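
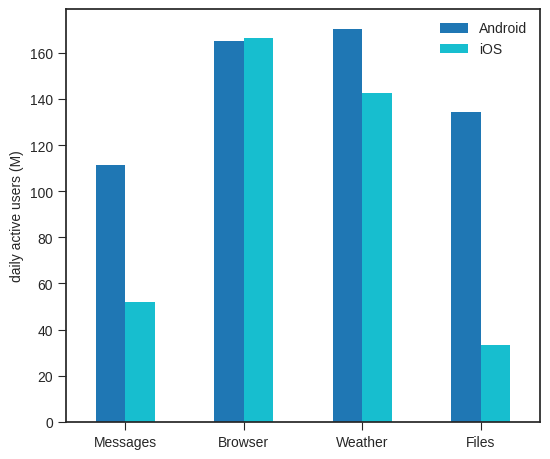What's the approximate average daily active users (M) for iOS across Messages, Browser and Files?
(60 + 160 + 40) / 3 ≈ 87.

≈ 87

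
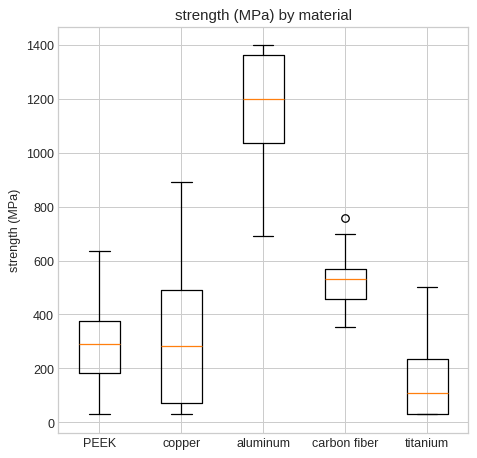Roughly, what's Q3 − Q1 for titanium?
Q3 ≈ 200, Q1 ≈ 0; IQR ≈ 200.

≈ 200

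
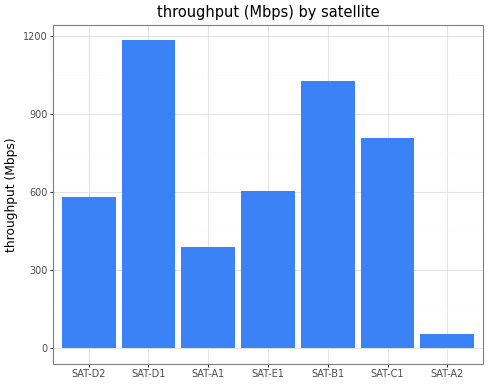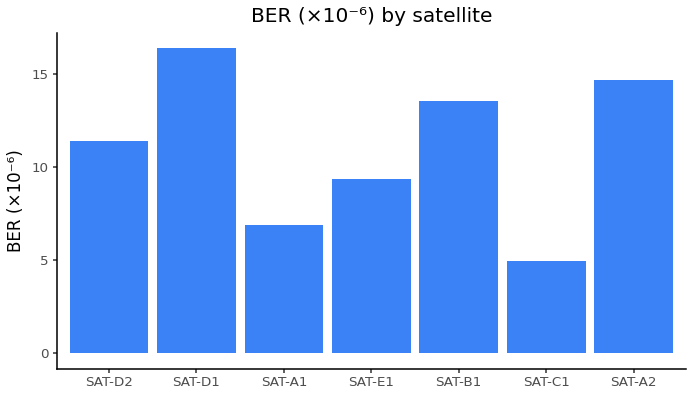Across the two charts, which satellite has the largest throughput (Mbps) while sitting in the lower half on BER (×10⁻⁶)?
Chart 2 median BER (×10⁻⁶) ≈ 12; below-median satellites: SAT-A1, SAT-E1, SAT-C1. Among those, SAT-C1 has the highest throughput (Mbps) (≈ 800).

SAT-C1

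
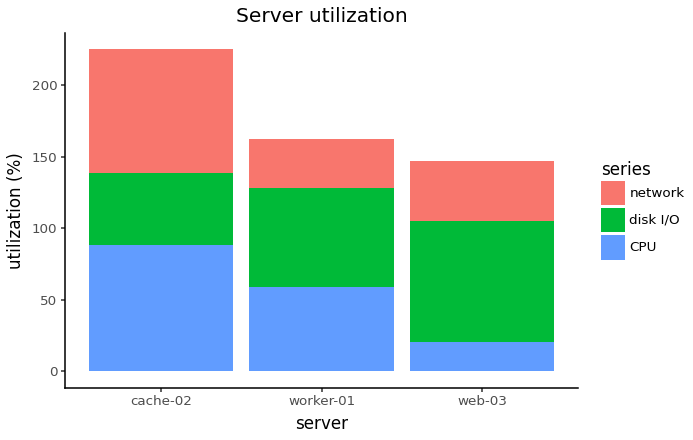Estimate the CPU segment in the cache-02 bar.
≈ 80

CPU top ≈ 80, bottom ≈ 0; segment ≈ 80.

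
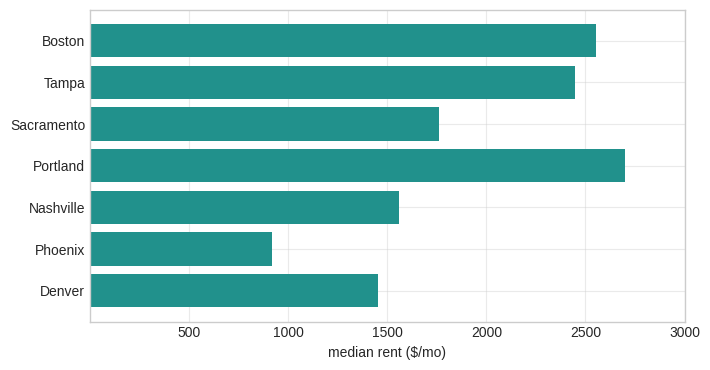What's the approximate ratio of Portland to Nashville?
≈ 1.67×

Portland ≈ 2500, Nashville ≈ 1500; 2500/1500 ≈ 1.67.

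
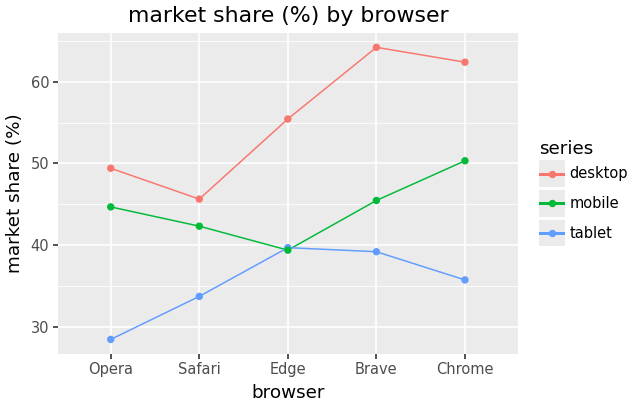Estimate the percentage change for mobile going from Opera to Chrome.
Opera ≈ 45, Chrome ≈ 50; (50 − 45) / 45 ≈ +11.1%.

≈ +11.1%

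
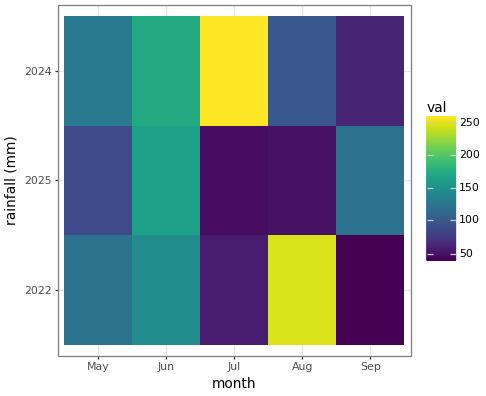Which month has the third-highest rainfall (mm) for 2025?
May

Top 4 for 2025: Jun ≈ 160, Sep ≈ 120, May ≈ 80, Aug ≈ 40.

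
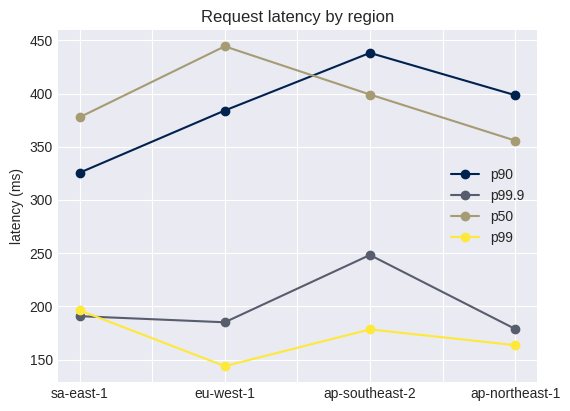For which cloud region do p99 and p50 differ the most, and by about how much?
eu-west-1, ≈ 300 ms

eu-west-1: p99 ≈ 150, p50 ≈ 450 → gap ≈ 300. Next-largest (ap-southeast-2) is only ≈ 200.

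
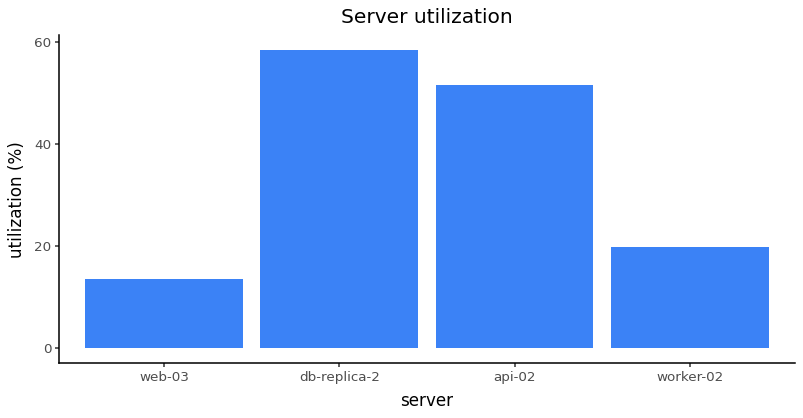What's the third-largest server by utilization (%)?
Top 4: db-replica-2 ≈ 60, api-02 ≈ 50, worker-02 ≈ 20, web-03 ≈ 15.

worker-02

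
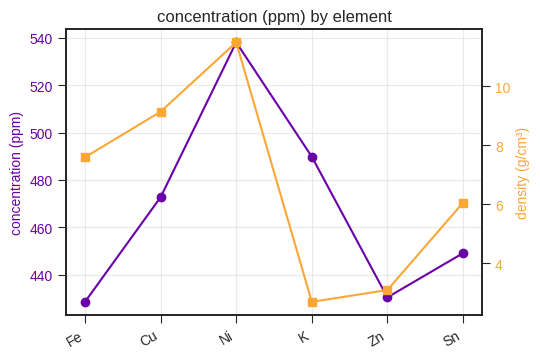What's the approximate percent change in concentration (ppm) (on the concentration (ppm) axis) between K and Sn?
K ≈ 490, Sn ≈ 450; (450 − 490) / 490 ≈ -8.2%.

≈ -8.2%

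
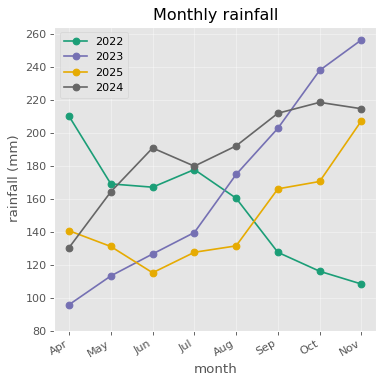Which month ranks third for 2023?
Sep

Top 4 for 2023: Nov ≈ 260, Oct ≈ 240, Sep ≈ 200, Aug ≈ 180.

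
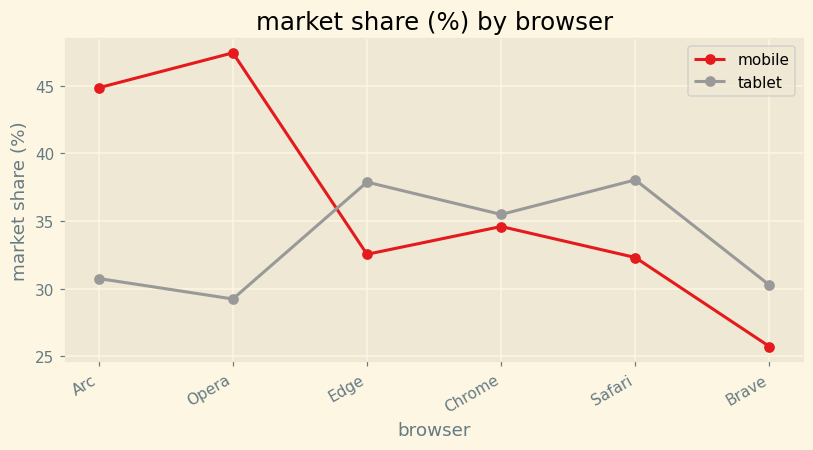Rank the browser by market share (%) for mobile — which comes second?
Arc

Top 3 for mobile: Opera ≈ 48, Arc ≈ 44, Chrome ≈ 34.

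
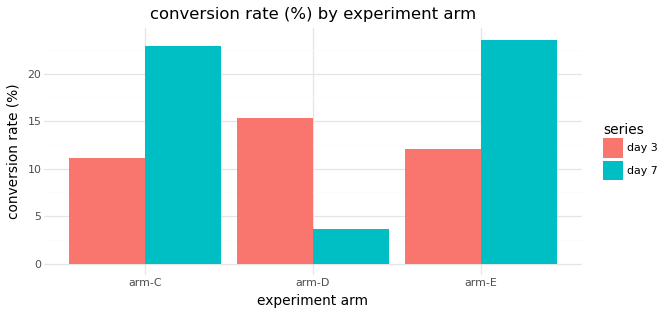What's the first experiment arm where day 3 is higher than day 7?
arm-C: day 3 ≈ 12 vs day 7 ≈ 22 (not yet); arm-D: day 3 ≈ 16 vs day 7 ≈ 4 (first crossover).

arm-D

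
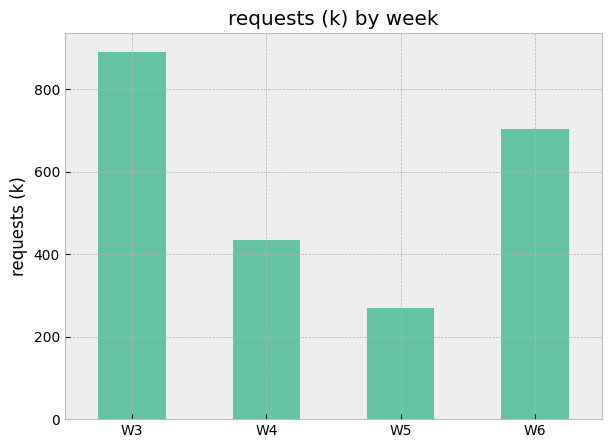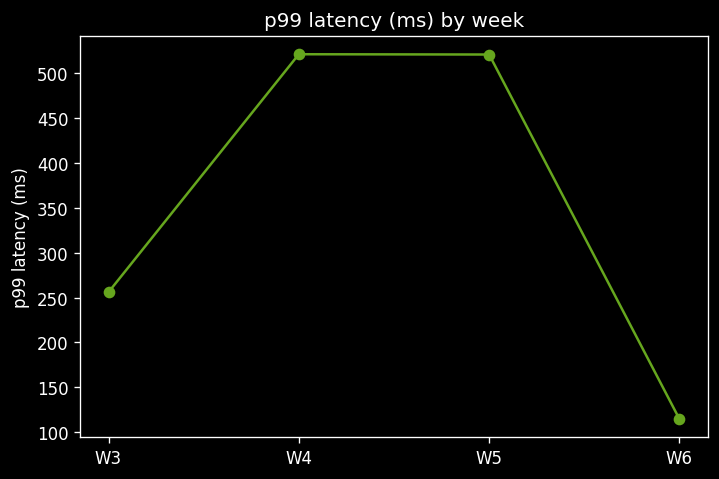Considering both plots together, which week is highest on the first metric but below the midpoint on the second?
W3

Chart 2 median p99 latency (ms) ≈ 400; below-median weeks: W3, W6. Among those, W3 has the highest requests (k) (≈ 900).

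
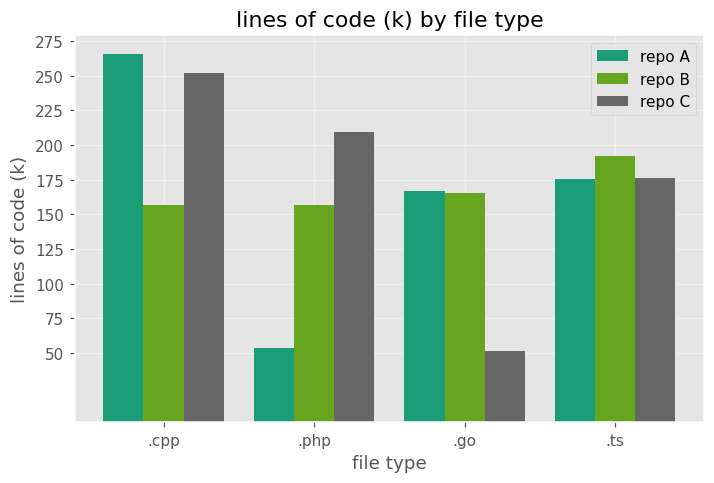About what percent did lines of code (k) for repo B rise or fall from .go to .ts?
.go ≈ 175, .ts ≈ 200; (200 − 175) / 175 ≈ +14.3%.

≈ +14.3%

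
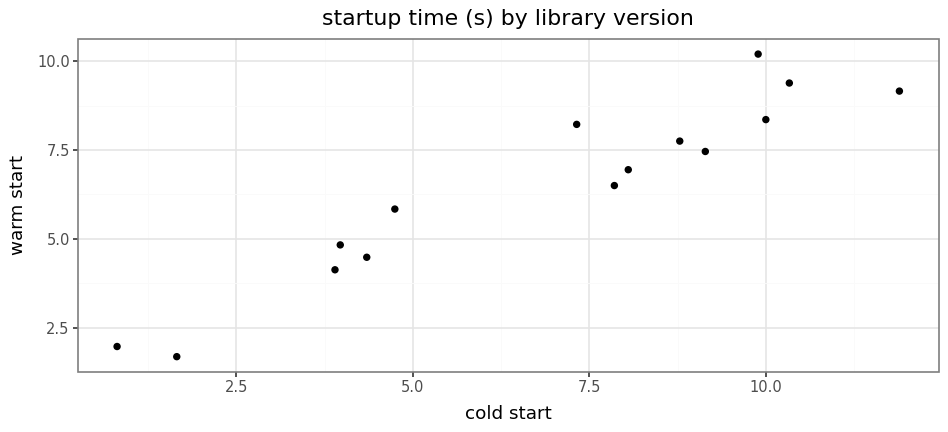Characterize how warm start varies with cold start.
Points are positively correlated; strong (|r| ≈ 1.0).

positive, strong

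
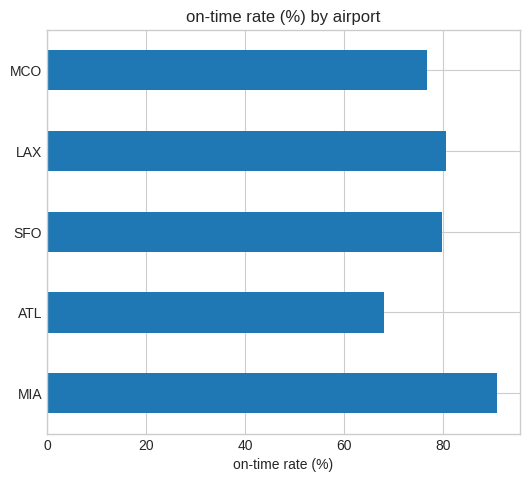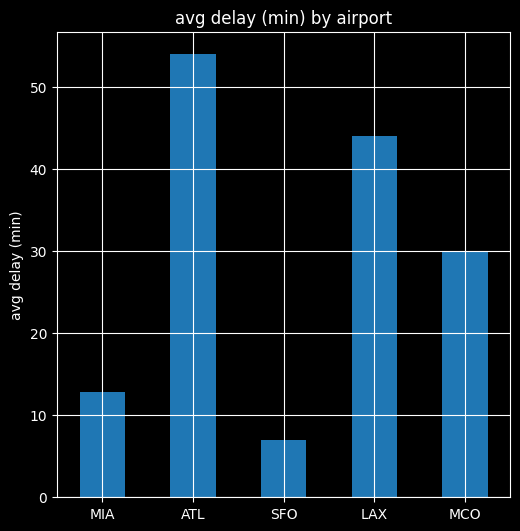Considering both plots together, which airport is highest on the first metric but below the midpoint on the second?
Chart 2 median avg delay (min) ≈ 30; below-median airports: MIA, SFO. Among those, MIA has the highest on-time rate (%) (≈ 90).

MIA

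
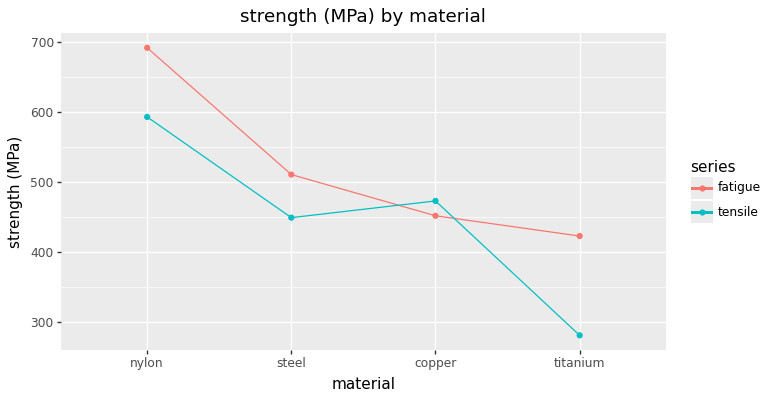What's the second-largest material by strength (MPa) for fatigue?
steel

Top 3 for fatigue: nylon ≈ 700, steel ≈ 500, copper ≈ 450.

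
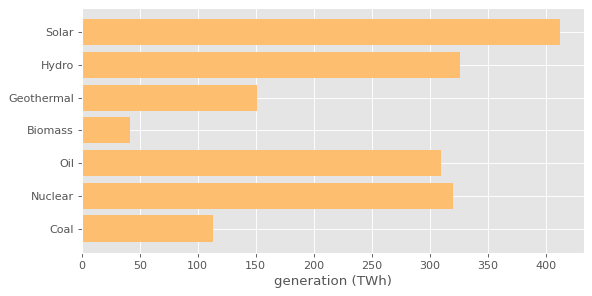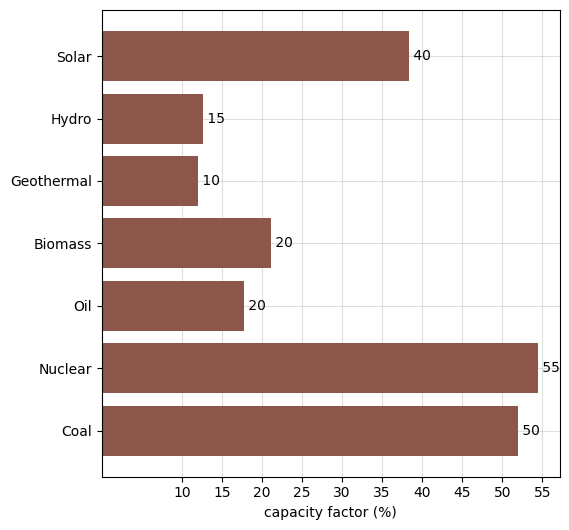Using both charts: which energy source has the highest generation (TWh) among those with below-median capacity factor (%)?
Chart 2 median capacity factor (%) ≈ 20; below-median energy sources: Hydro, Geothermal, Oil. Among those, Hydro has the highest generation (TWh) (≈ 350).

Hydro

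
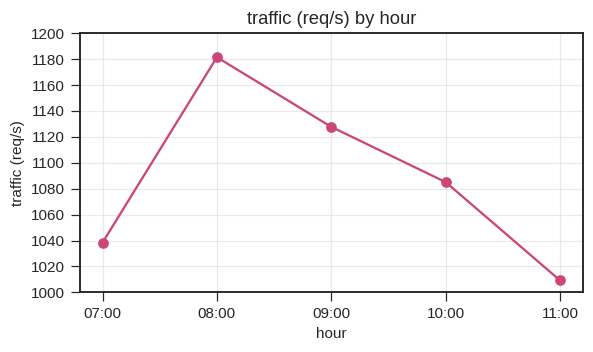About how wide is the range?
Max 08:00 ≈ 1180, min 11:00 ≈ 1000; range ≈ 180.

≈ 180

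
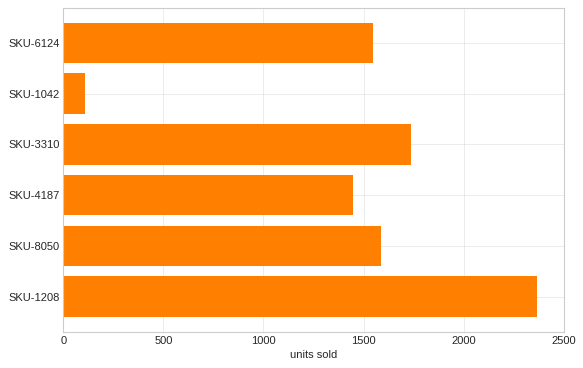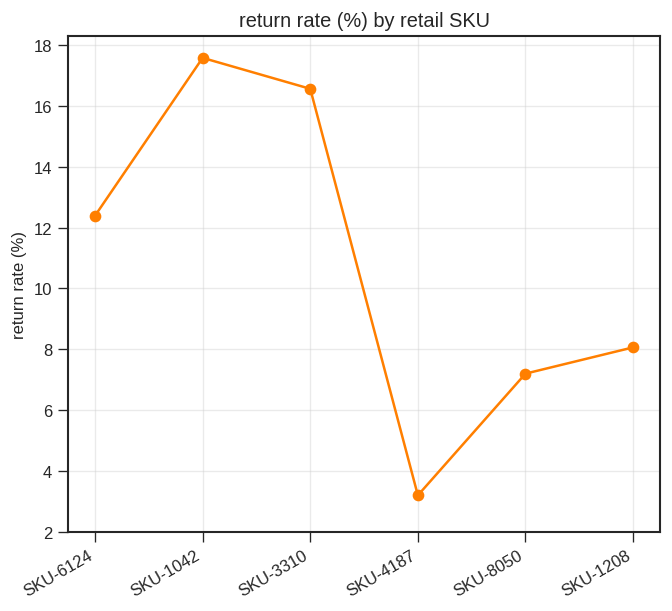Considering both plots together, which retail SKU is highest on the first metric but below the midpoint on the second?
SKU-1208

Chart 2 median return rate (%) ≈ 10; below-median retail SKUs: SKU-4187, SKU-8050, SKU-1208. Among those, SKU-1208 has the highest units sold (≈ 2500).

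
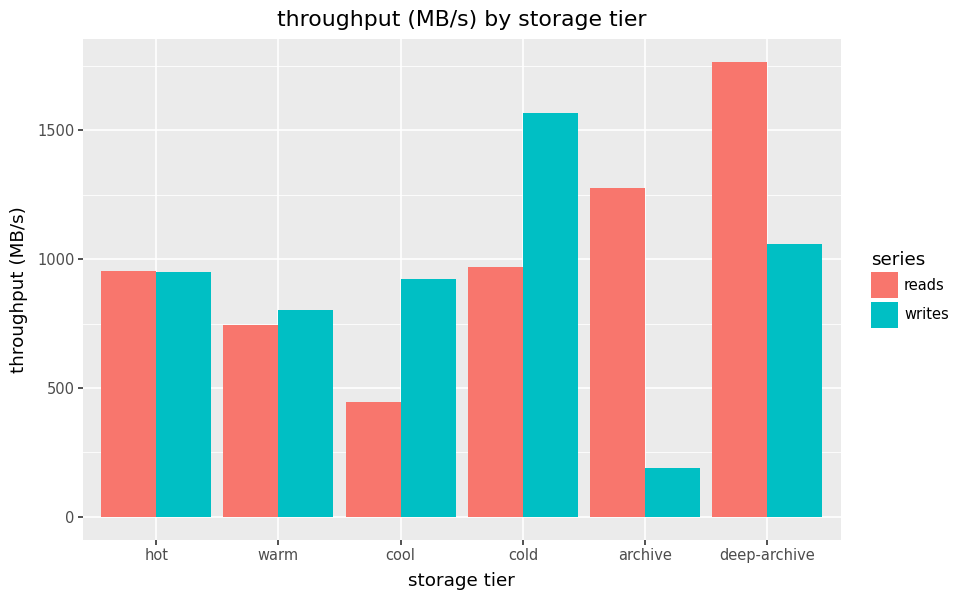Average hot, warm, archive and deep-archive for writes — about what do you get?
(1000 + 800 + 200 + 1000) / 4 ≈ 750.

≈ 750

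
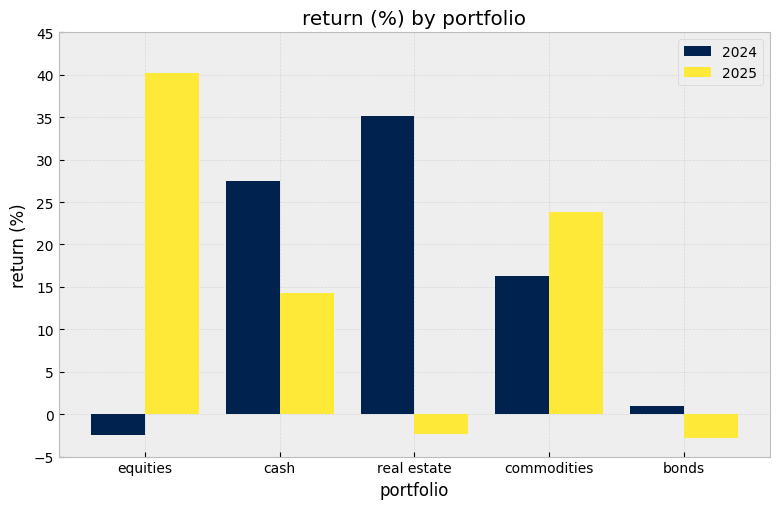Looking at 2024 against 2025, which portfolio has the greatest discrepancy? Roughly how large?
equities, ≈ 40 %

equities: 2024 ≈ 0, 2025 ≈ 40 → gap ≈ 40. Next-largest (real estate) is only ≈ 35.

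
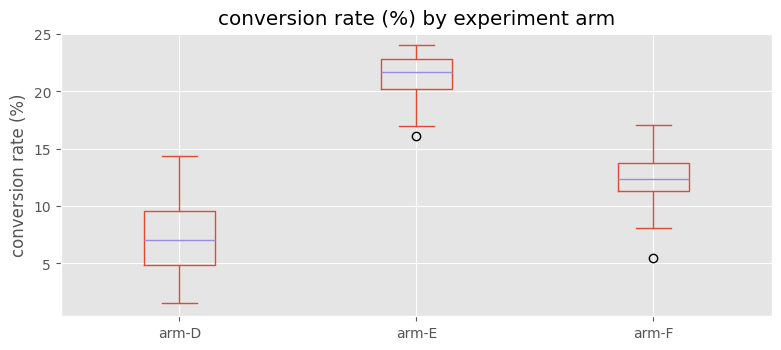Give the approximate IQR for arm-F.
Q3 ≈ 14, Q1 ≈ 12; IQR ≈ 2.

≈ 2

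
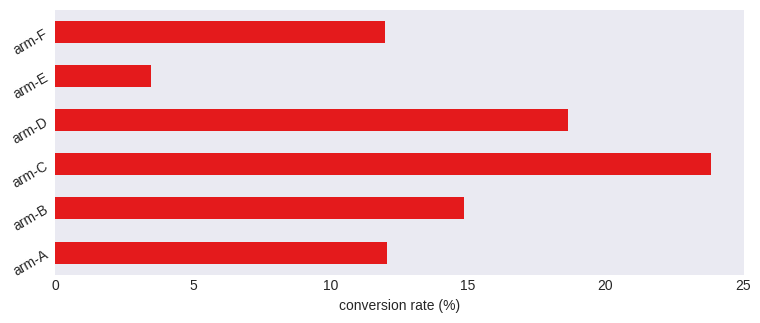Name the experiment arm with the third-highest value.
arm-B

Top 4: arm-C ≈ 24, arm-D ≈ 18, arm-B ≈ 14, arm-A ≈ 12.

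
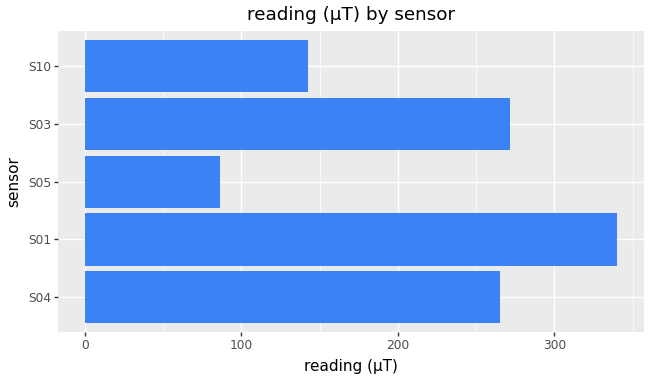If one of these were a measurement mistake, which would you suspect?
S05

S05 ≈ 100; the rest sit between ≈ 150 and ≈ 350.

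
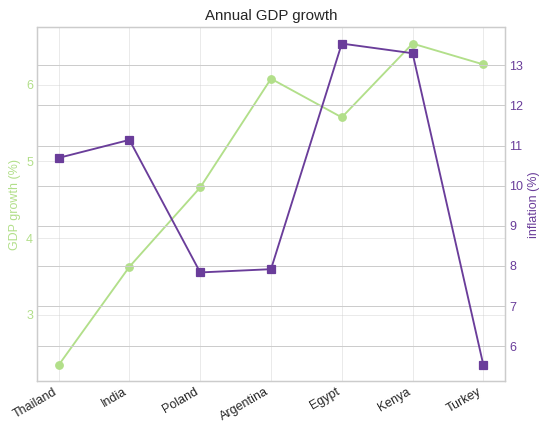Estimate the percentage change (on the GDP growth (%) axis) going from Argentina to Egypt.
Argentina ≈ 6.0, Egypt ≈ 5.5; (5.5 − 6.0) / 6.0 ≈ -8.3%.

≈ -8.3%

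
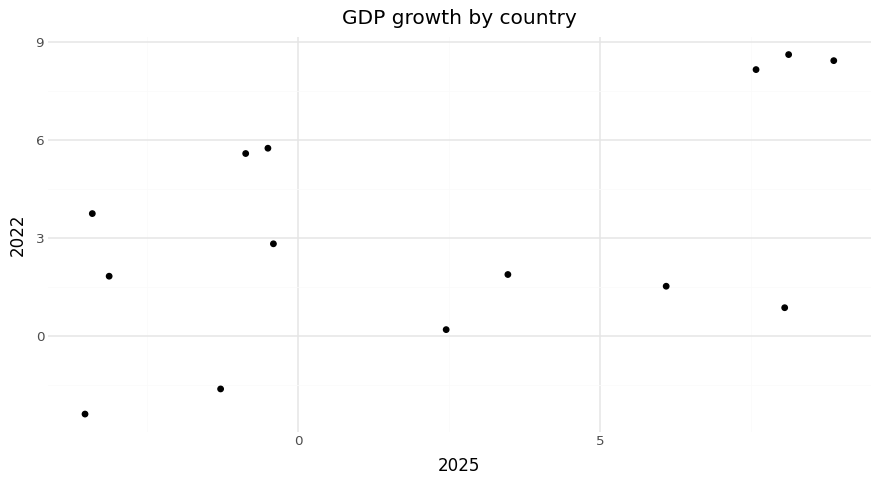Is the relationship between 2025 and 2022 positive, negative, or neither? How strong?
positive, moderate

Points are positively correlated; moderate (|r| ≈ 0.5).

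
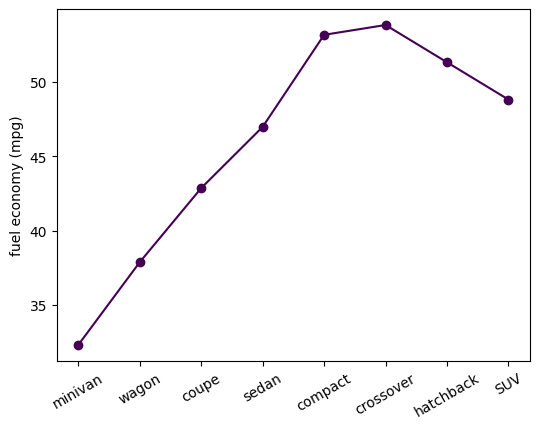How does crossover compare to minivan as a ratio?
crossover ≈ 54, minivan ≈ 32; 54/32 ≈ 1.69.

≈ 1.69×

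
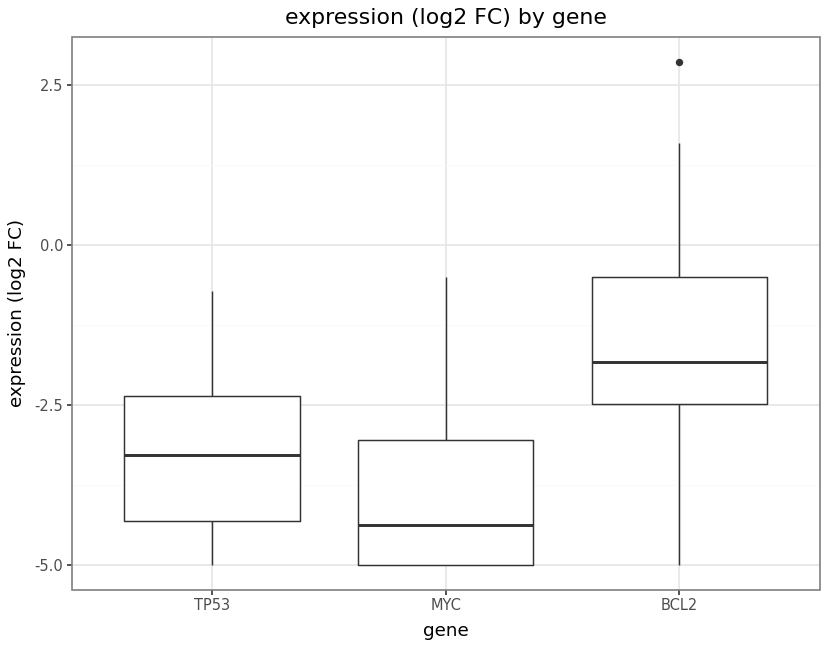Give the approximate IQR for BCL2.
Q3 ≈ -0.5, Q1 ≈ -2.5; IQR ≈ 2.0.

≈ 2.0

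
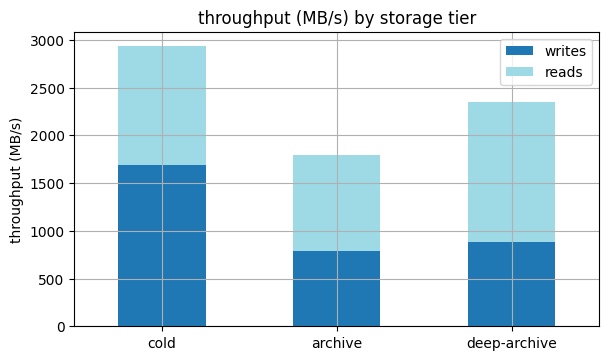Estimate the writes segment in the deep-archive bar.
≈ 1000

writes top ≈ 1000, bottom ≈ 0; segment ≈ 1000.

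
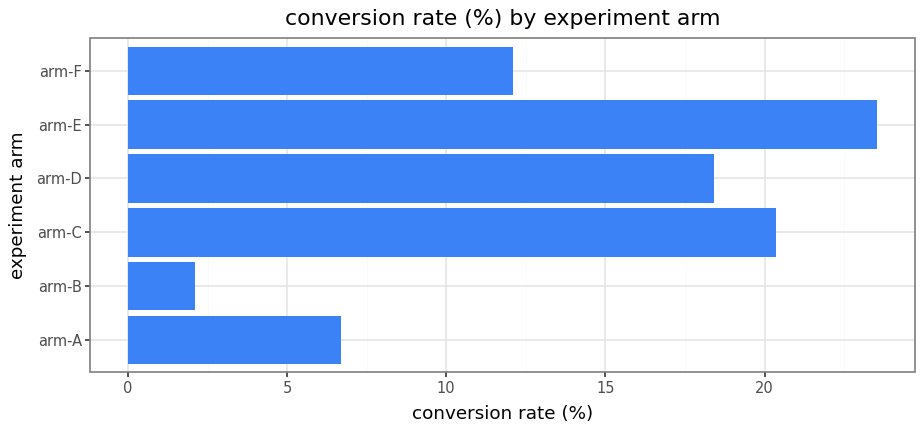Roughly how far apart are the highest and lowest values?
≈ 22

Max arm-E ≈ 24, min arm-B ≈ 2; range ≈ 22.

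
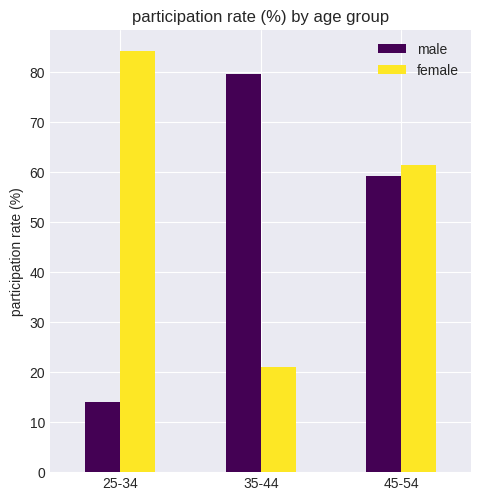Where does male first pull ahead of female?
25-34: male ≈ 10 vs female ≈ 80 (not yet); 35-44: male ≈ 80 vs female ≈ 20 (first crossover).

35-44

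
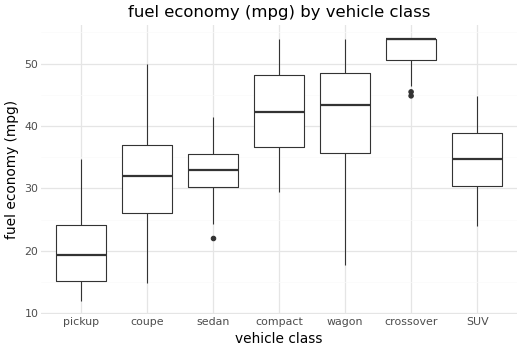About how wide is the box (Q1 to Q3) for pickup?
≈ 10

Q3 ≈ 25, Q1 ≈ 15; IQR ≈ 10.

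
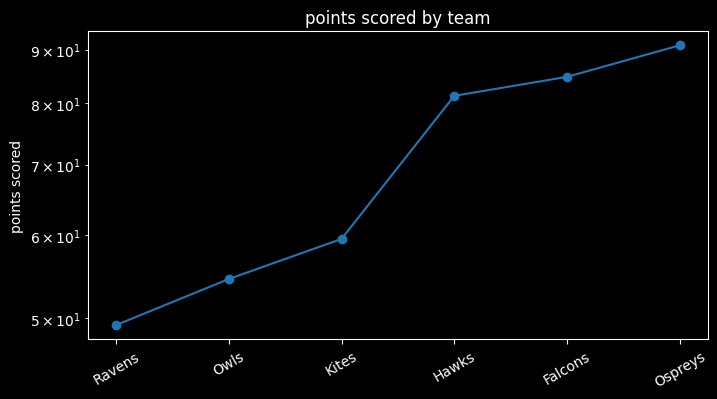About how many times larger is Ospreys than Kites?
Ospreys ≈ 90, Kites ≈ 60; 90/60 ≈ 1.5.

≈ 1.5×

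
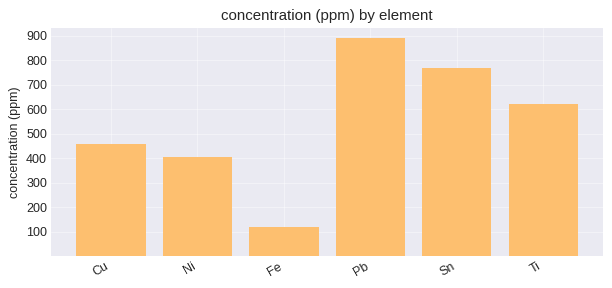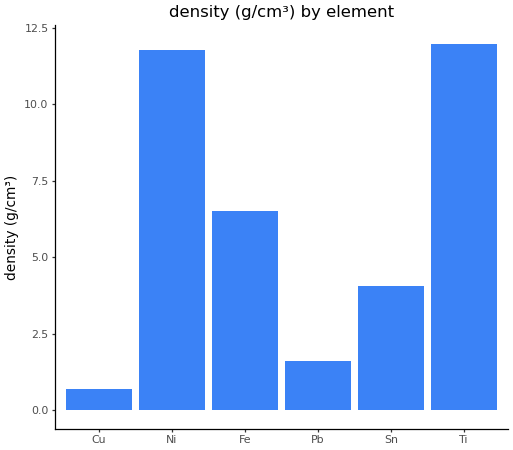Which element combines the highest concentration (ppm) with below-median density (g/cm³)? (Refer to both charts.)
Pb

Chart 2 median density (g/cm³) ≈ 6; below-median elements: Cu, Pb, Sn. Among those, Pb has the highest concentration (ppm) (≈ 900).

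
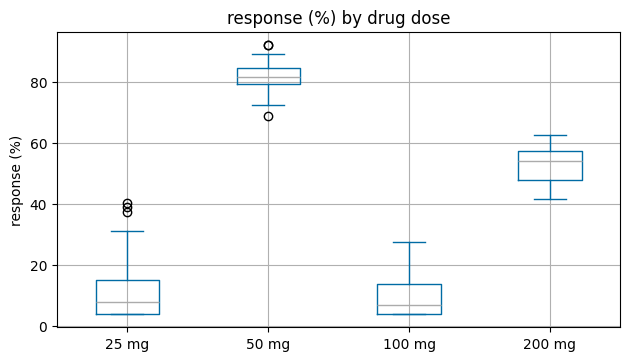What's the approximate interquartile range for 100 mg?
Q3 ≈ 10, Q1 ≈ 0; IQR ≈ 10.

≈ 10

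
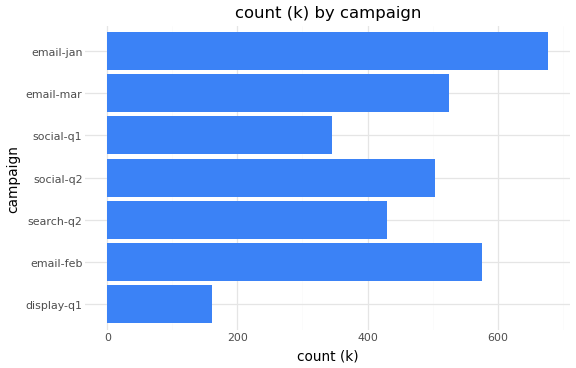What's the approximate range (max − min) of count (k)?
Max email-jan ≈ 700, min display-q1 ≈ 200; range ≈ 500.

≈ 500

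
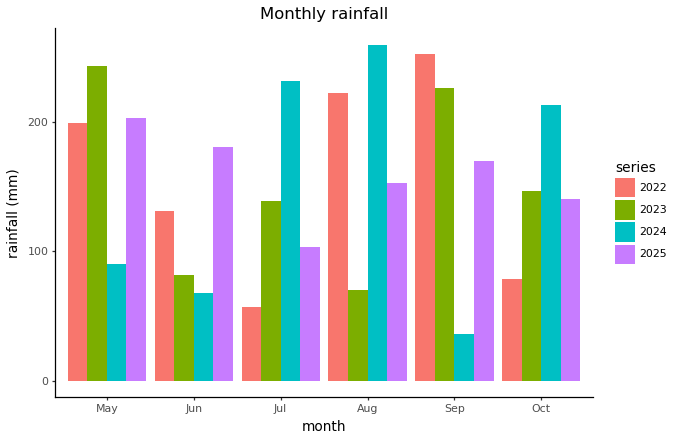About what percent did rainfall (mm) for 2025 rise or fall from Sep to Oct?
≈ -14.3%

Sep ≈ 175, Oct ≈ 150; (150 − 175) / 175 ≈ -14.3%.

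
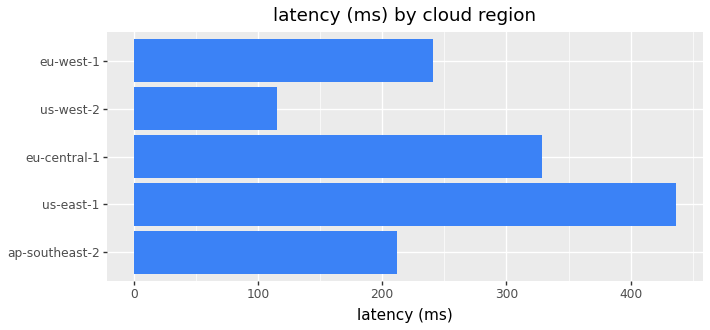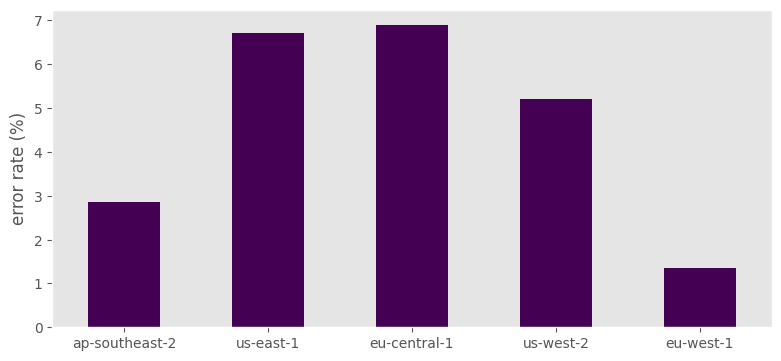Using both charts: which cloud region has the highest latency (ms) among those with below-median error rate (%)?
eu-west-1

Chart 2 median error rate (%) ≈ 5; below-median cloud regions: ap-southeast-2, eu-west-1. Among those, eu-west-1 has the highest latency (ms) (≈ 250).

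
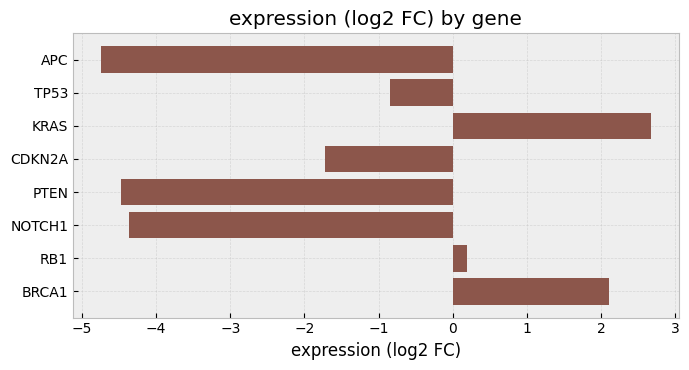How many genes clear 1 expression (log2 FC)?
Above 1: KRAS, BRCA1.

2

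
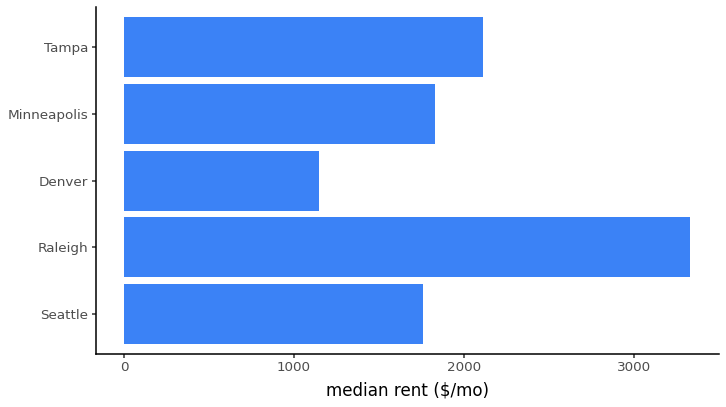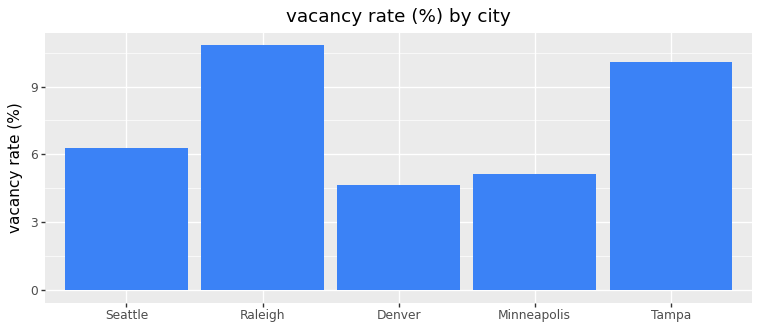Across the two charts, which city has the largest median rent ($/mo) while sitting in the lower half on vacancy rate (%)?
Minneapolis

Chart 2 median vacancy rate (%) ≈ 6; below-median cities: Denver, Minneapolis. Among those, Minneapolis has the highest median rent ($/mo) (≈ 2000).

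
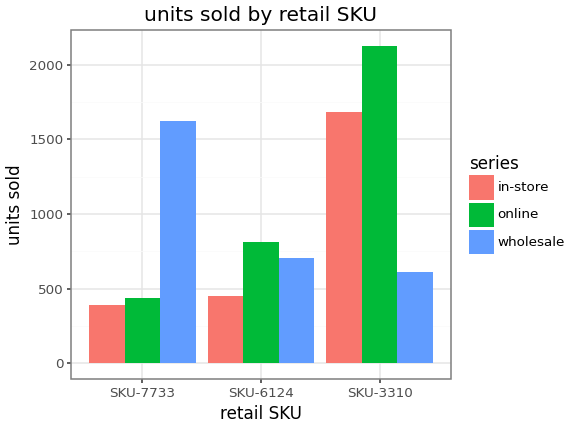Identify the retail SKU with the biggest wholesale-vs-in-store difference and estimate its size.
SKU-7733: wholesale ≈ 1600, in-store ≈ 400 → gap ≈ 1200. Next-largest (SKU-3310) is only ≈ 1000.

SKU-7733, ≈ 1200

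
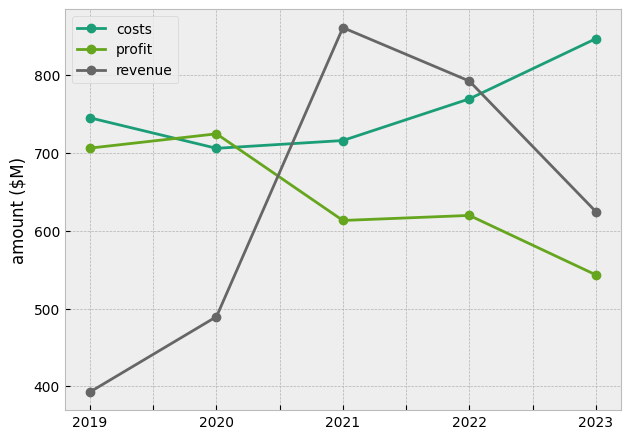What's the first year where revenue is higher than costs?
2021

2020: revenue ≈ 500 vs costs ≈ 700 (not yet); 2021: revenue ≈ 850 vs costs ≈ 700 (first crossover).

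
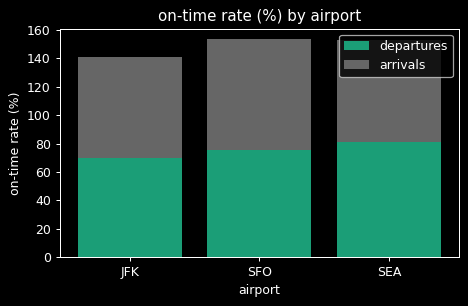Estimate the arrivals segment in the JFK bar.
arrivals top ≈ 140, bottom ≈ 60; segment ≈ 80.

≈ 80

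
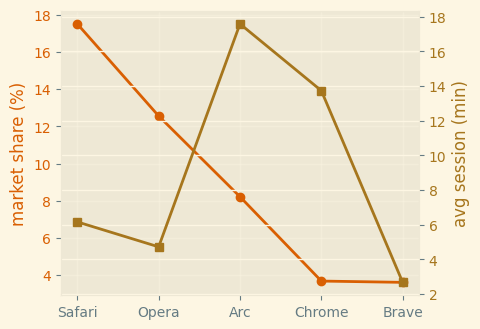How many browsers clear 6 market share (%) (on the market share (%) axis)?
Above 6: Safari, Opera, Arc.

3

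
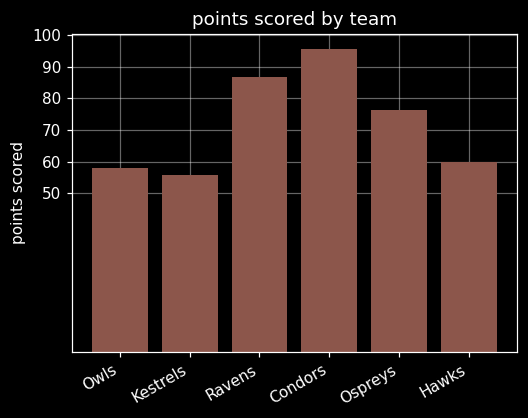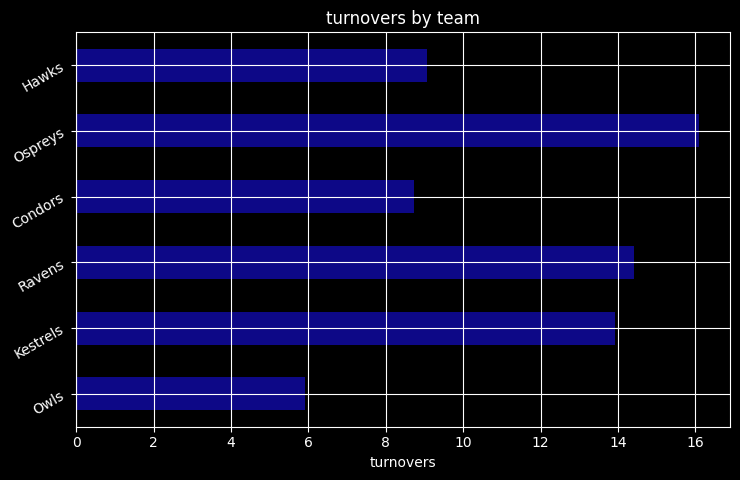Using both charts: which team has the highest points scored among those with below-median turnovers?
Chart 2 median turnovers ≈ 12; below-median teams: Owls, Condors, Hawks. Among those, Condors has the highest points scored (≈ 100).

Condors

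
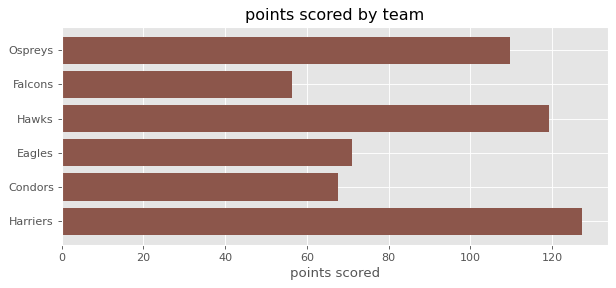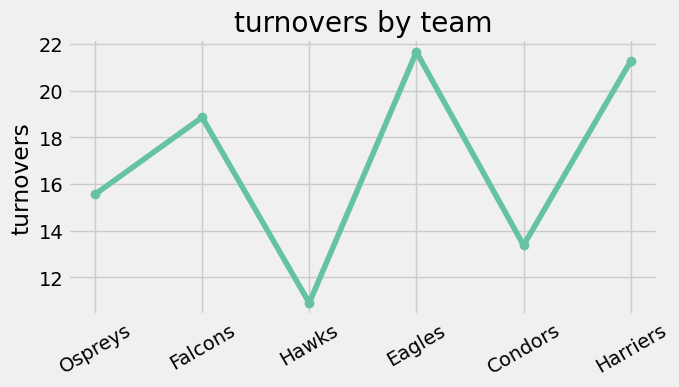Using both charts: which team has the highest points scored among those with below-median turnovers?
Chart 2 median turnovers ≈ 18; below-median teams: Ospreys, Hawks, Condors. Among those, Hawks has the highest points scored (≈ 120).

Hawks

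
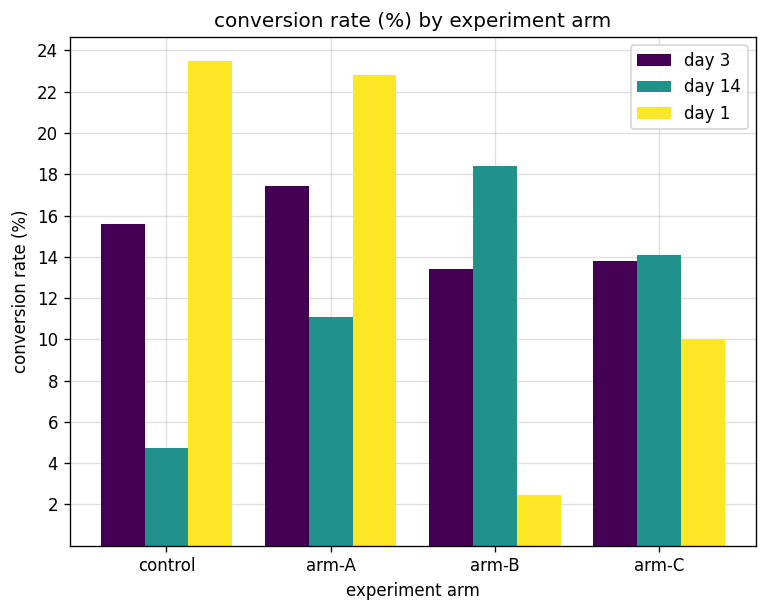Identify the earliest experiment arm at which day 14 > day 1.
arm-B

arm-A: day 14 ≈ 12 vs day 1 ≈ 22 (not yet); arm-B: day 14 ≈ 18 vs day 1 ≈ 2 (first crossover).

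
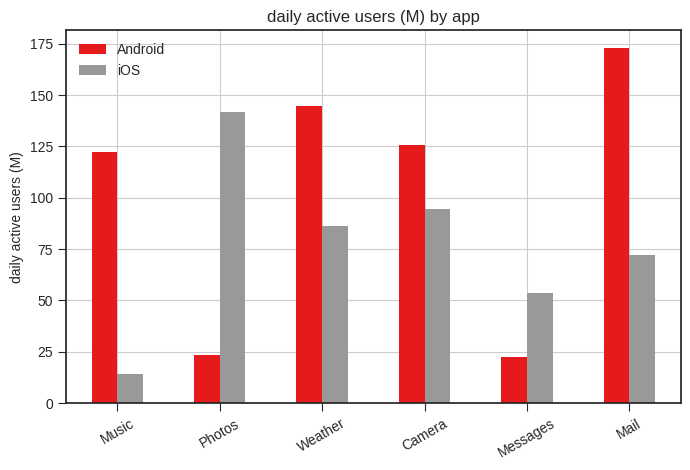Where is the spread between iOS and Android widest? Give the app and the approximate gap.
Photos: iOS ≈ 140, Android ≈ 20 → gap ≈ 120. Next-largest (Music) is only ≈ 100.

Photos, ≈ 120 M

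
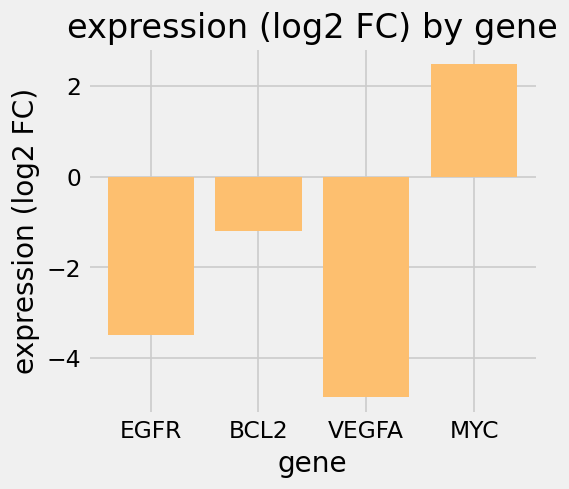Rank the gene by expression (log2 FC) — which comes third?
EGFR

Top 4: MYC ≈ 2, BCL2 ≈ -1, EGFR ≈ -3, VEGFA ≈ -5.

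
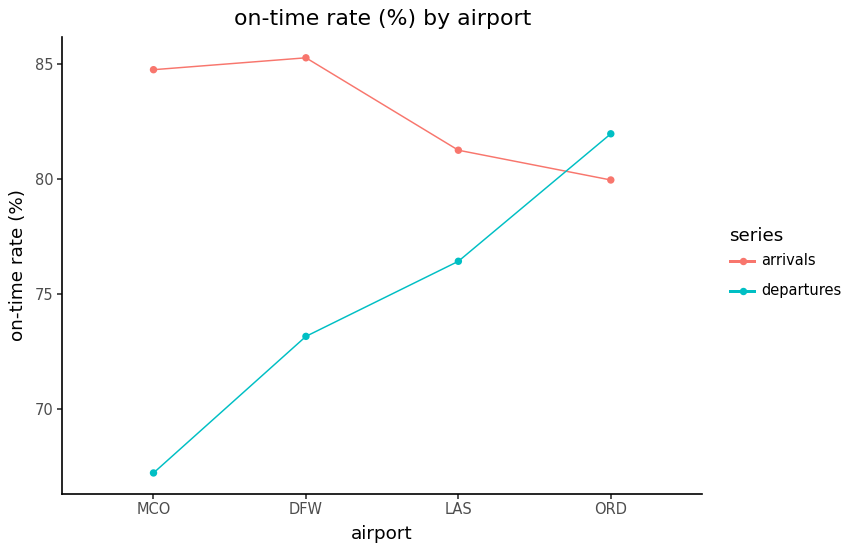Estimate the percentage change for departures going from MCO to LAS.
MCO ≈ 68, LAS ≈ 76; (76 − 68) / 68 ≈ +11.8%.

≈ +11.8%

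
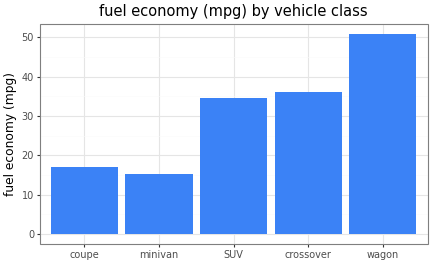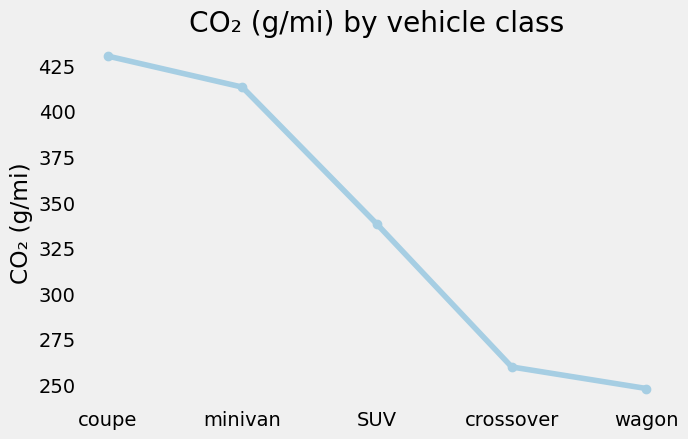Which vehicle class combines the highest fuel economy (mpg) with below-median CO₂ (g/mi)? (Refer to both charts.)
Chart 2 median CO₂ (g/mi) ≈ 350; below-median vehicle classes: crossover, wagon. Among those, wagon has the highest fuel economy (mpg) (≈ 50).

wagon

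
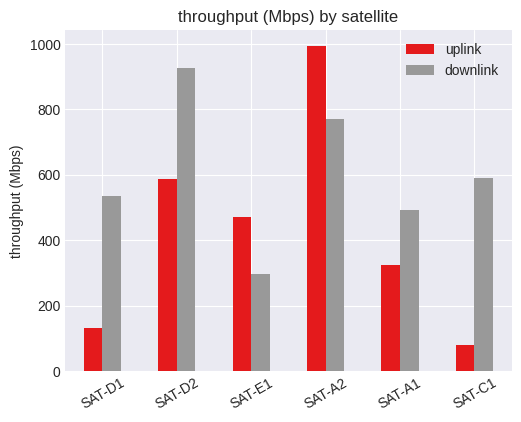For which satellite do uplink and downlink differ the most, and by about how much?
SAT-C1, ≈ 500 Mbps

SAT-C1: uplink ≈ 100, downlink ≈ 600 → gap ≈ 500. Next-largest (SAT-D1) is only ≈ 400.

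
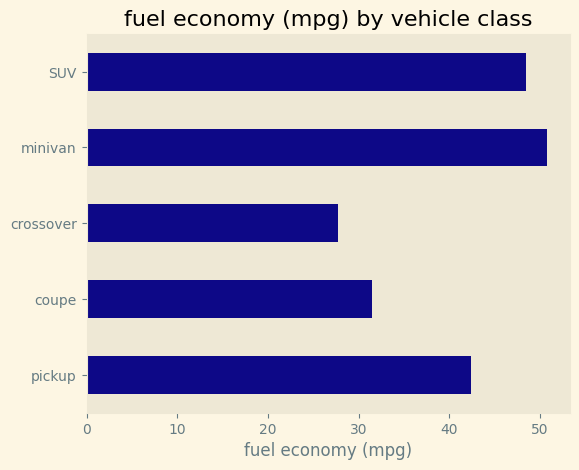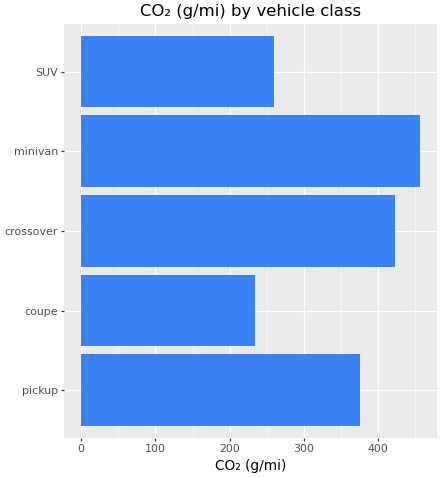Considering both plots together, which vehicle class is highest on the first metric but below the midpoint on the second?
SUV

Chart 2 median CO₂ (g/mi) ≈ 350; below-median vehicle classes: coupe, SUV. Among those, SUV has the highest fuel economy (mpg) (≈ 50).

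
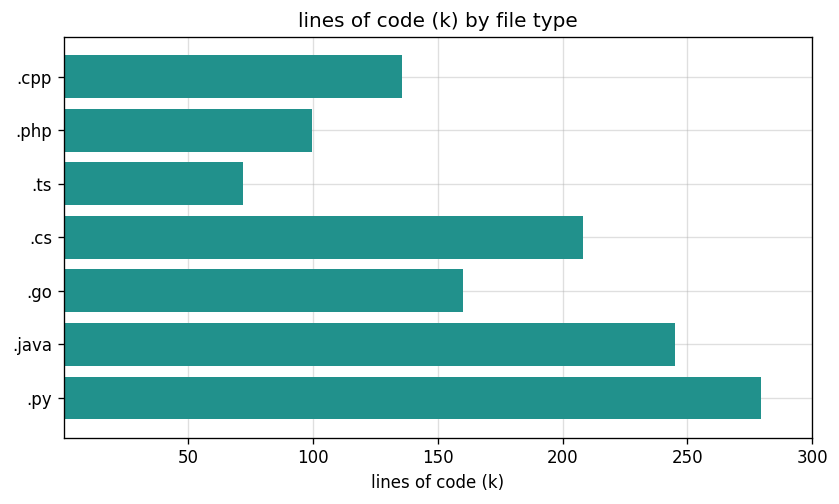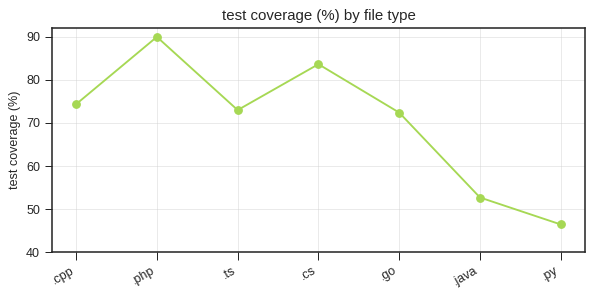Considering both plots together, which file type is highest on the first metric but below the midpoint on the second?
Chart 2 median test coverage (%) ≈ 70; below-median file types: .go, .java, .py. Among those, .py has the highest lines of code (k) (≈ 300).

.py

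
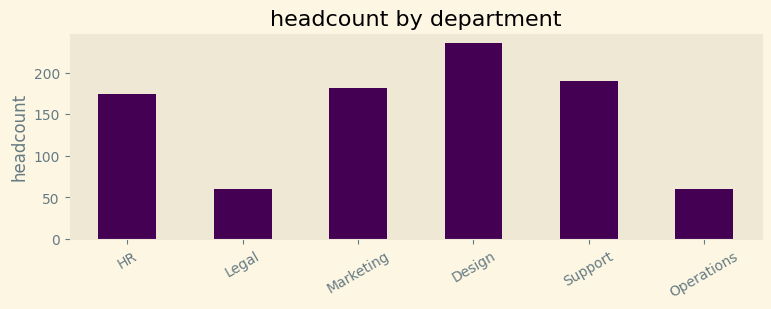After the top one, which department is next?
Support

Top 3: Design ≈ 240, Support ≈ 200, Marketing ≈ 180.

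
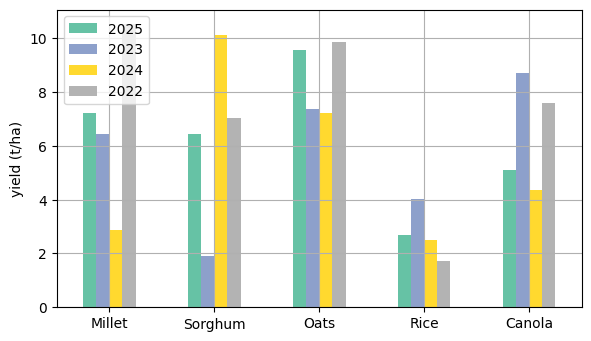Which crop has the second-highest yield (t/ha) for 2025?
Top 3 for 2025: Oats ≈ 10, Millet ≈ 7, Sorghum ≈ 6.

Millet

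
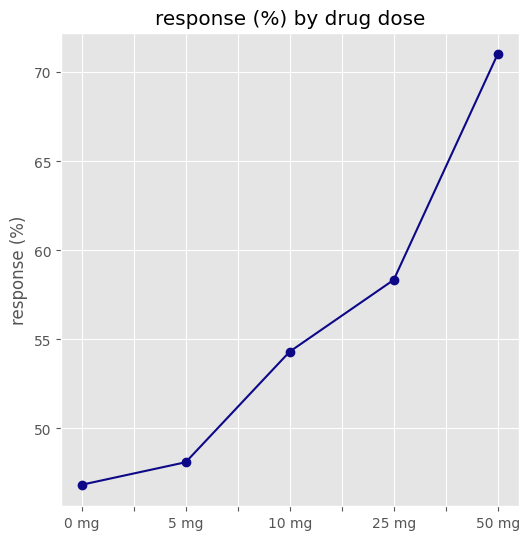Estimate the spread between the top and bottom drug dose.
Max 50 mg ≈ 70, min 0 mg ≈ 45; range ≈ 25.

≈ 25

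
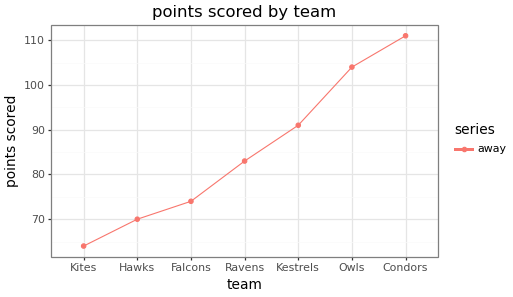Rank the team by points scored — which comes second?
Owls

Top 3: Condors ≈ 110, Owls ≈ 105, Kestrels ≈ 90.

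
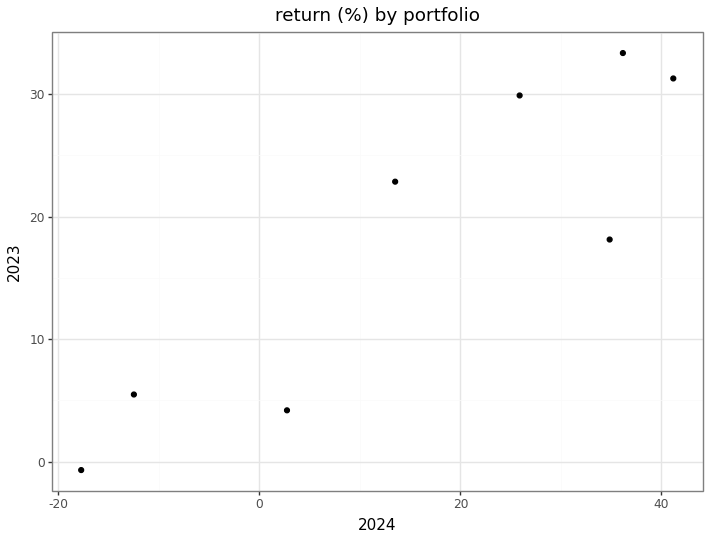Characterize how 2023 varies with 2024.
positive, strong

Points are positively correlated; strong (|r| ≈ 0.9).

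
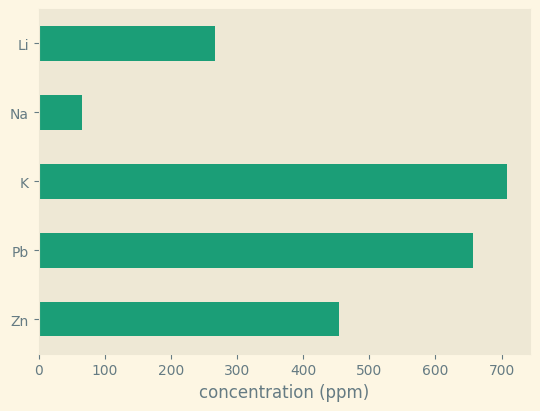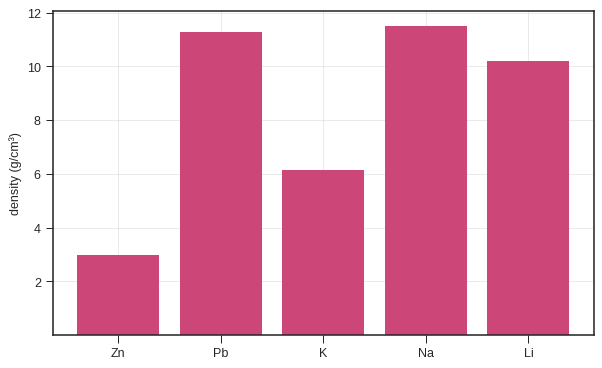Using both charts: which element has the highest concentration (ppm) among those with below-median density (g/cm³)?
Chart 2 median density (g/cm³) ≈ 10; below-median elements: Zn, K. Among those, K has the highest concentration (ppm) (≈ 700).

K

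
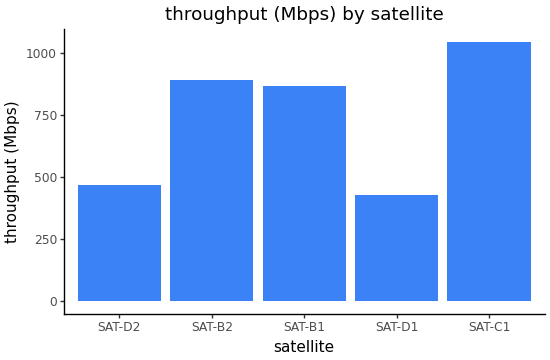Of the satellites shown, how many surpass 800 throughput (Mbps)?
Above 800: SAT-B2, SAT-B1, SAT-C1.

3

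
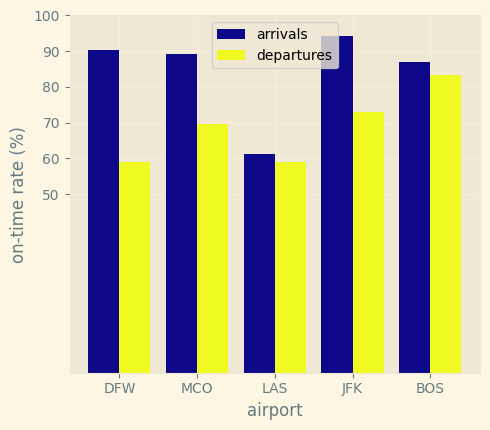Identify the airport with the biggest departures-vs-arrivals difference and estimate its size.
DFW, ≈ 30 %

DFW: departures ≈ 60, arrivals ≈ 90 → gap ≈ 30. Next-largest (JFK) is only ≈ 20.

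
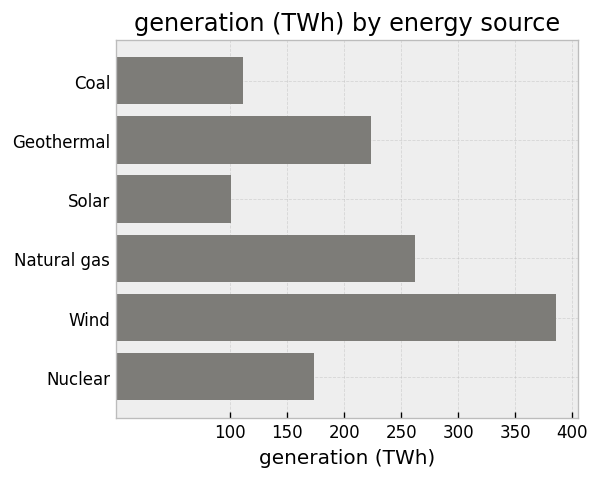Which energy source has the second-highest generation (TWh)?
Natural gas

Top 3: Wind ≈ 400, Natural gas ≈ 250, Geothermal ≈ 200.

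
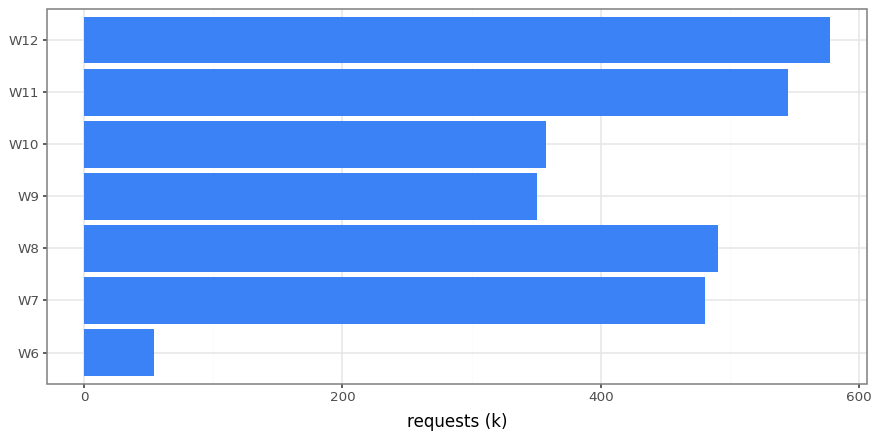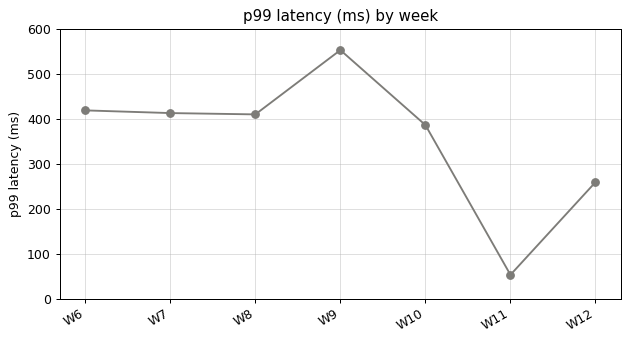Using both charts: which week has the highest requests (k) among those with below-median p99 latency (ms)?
W12

Chart 2 median p99 latency (ms) ≈ 400; below-median weeks: W10, W11, W12. Among those, W12 has the highest requests (k) (≈ 600).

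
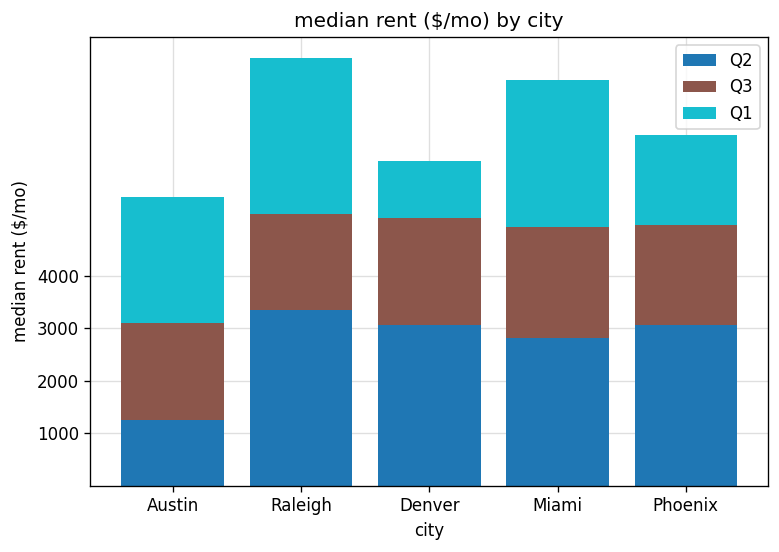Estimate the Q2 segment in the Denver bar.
Q2 top ≈ 3000, bottom ≈ 0; segment ≈ 3000.

≈ 3000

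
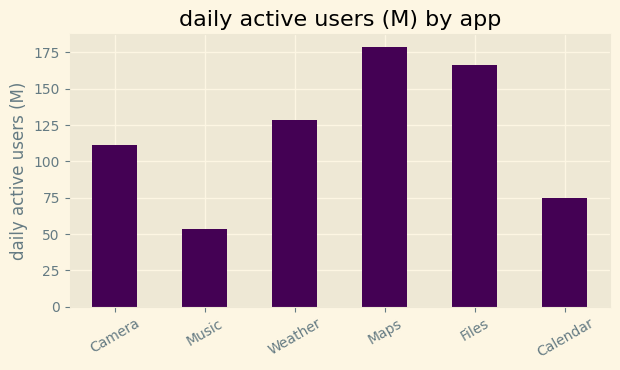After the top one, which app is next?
Files

Top 3: Maps ≈ 180, Files ≈ 160, Weather ≈ 120.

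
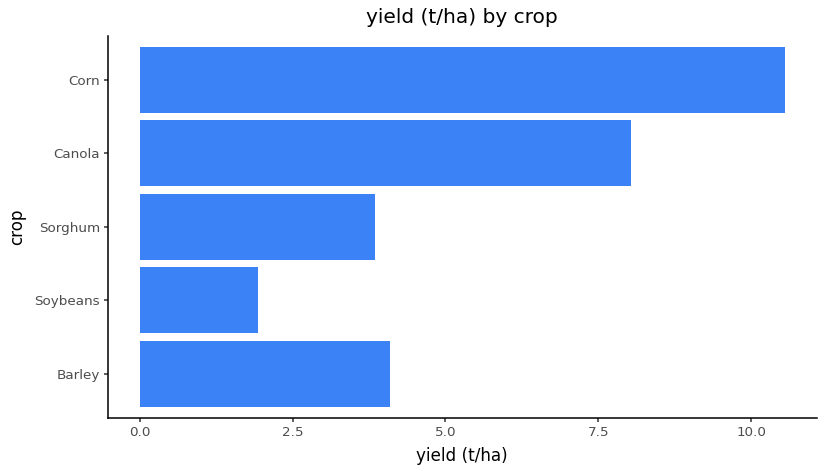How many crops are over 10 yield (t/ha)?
Above 10: Corn.

1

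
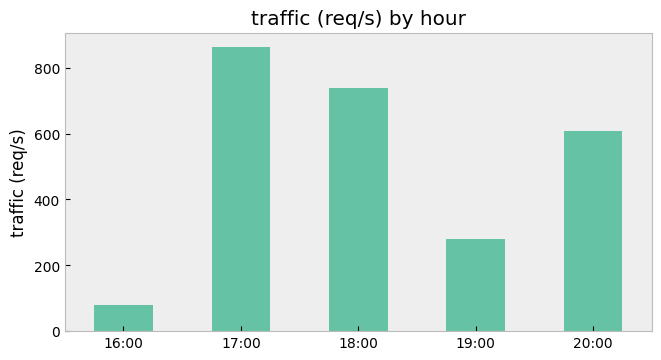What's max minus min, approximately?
Max 17:00 ≈ 900, min 16:00 ≈ 100; range ≈ 800.

≈ 800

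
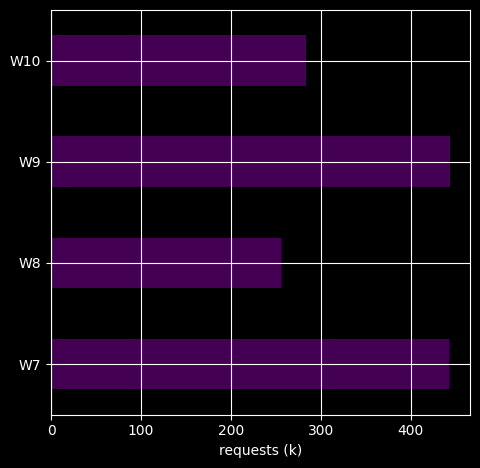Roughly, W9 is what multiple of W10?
≈ 1.5×

W9 ≈ 450, W10 ≈ 300; 450/300 ≈ 1.5.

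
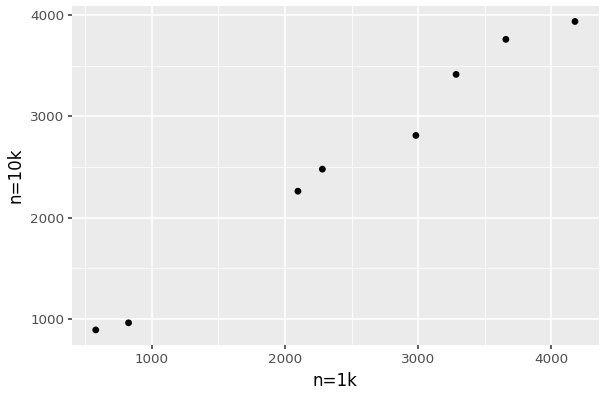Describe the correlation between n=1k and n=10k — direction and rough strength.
positive, strong

Points are positively correlated; strong (|r| ≈ 1.0).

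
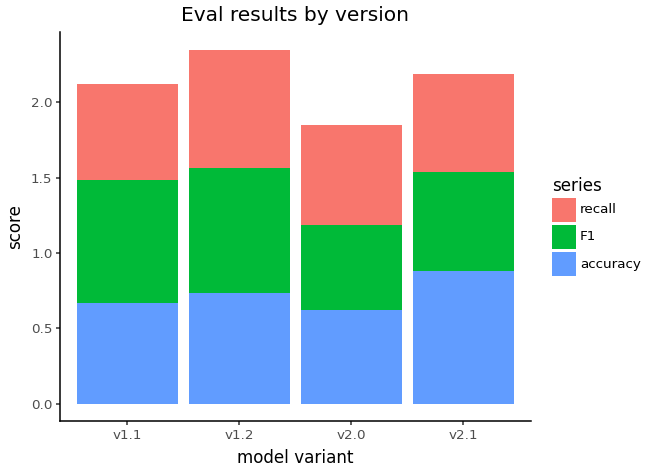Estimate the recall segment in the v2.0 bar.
recall top ≈ 1.8, bottom ≈ 1.2; segment ≈ 0.6.

≈ 0.6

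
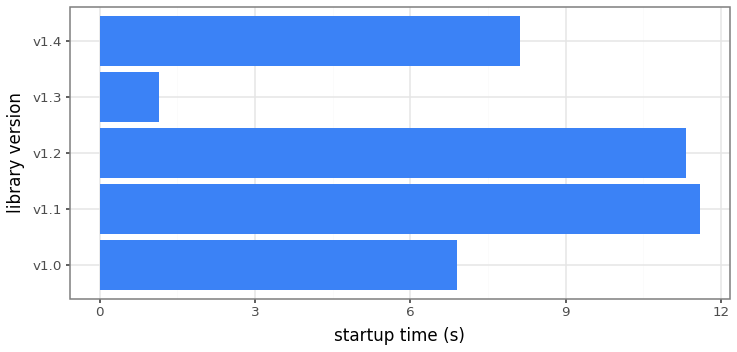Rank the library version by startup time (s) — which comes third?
Top 4: v1.1 ≈ 12, v1.2 ≈ 11, v1.4 ≈ 8, v1.0 ≈ 7.

v1.4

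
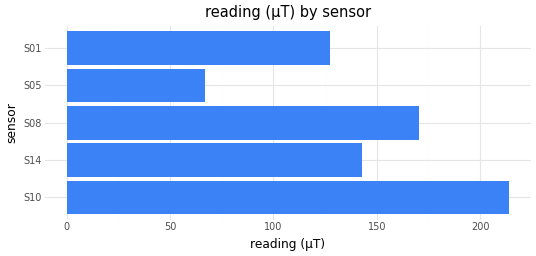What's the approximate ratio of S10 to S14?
≈ 1.57×

S10 ≈ 220, S14 ≈ 140; 220/140 ≈ 1.57.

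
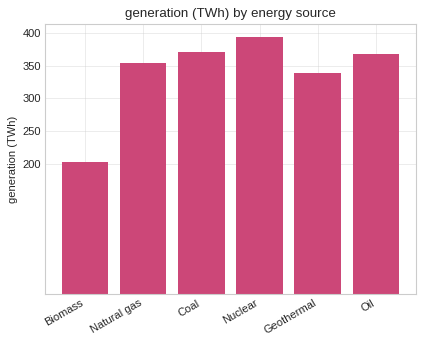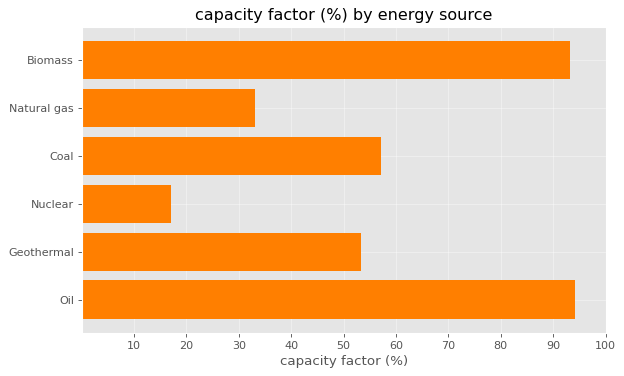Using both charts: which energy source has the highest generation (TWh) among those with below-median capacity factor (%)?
Nuclear

Chart 2 median capacity factor (%) ≈ 60; below-median energy sources: Natural gas, Nuclear, Geothermal. Among those, Nuclear has the highest generation (TWh) (≈ 400).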